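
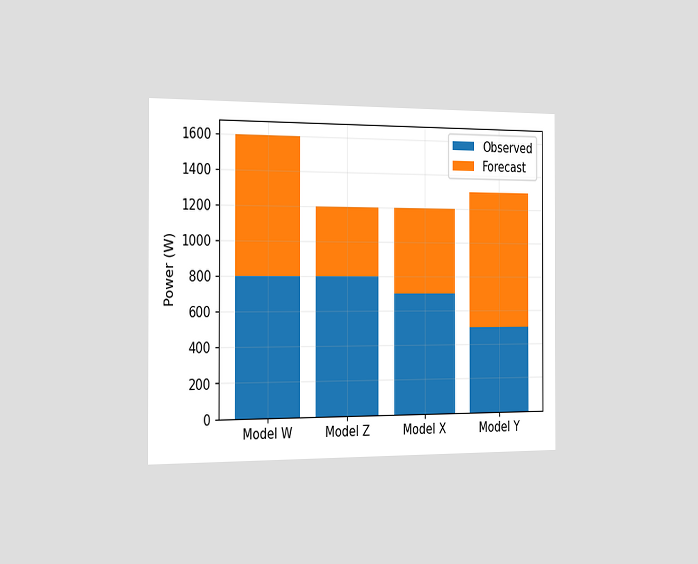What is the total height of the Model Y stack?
1300W

The chart is viewed slightly from the left. The Model Y stack's top reaches 1300W on the y-axis.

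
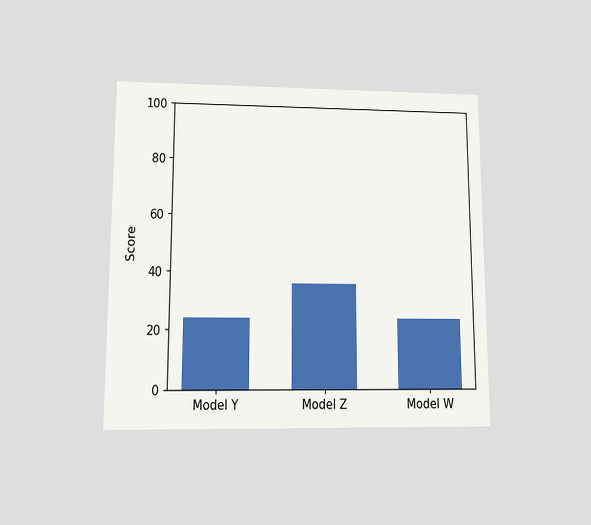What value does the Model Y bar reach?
The chart is viewed at a slight angle. Reading along the chart's y-axis, the Model Y bar reaches 24.

24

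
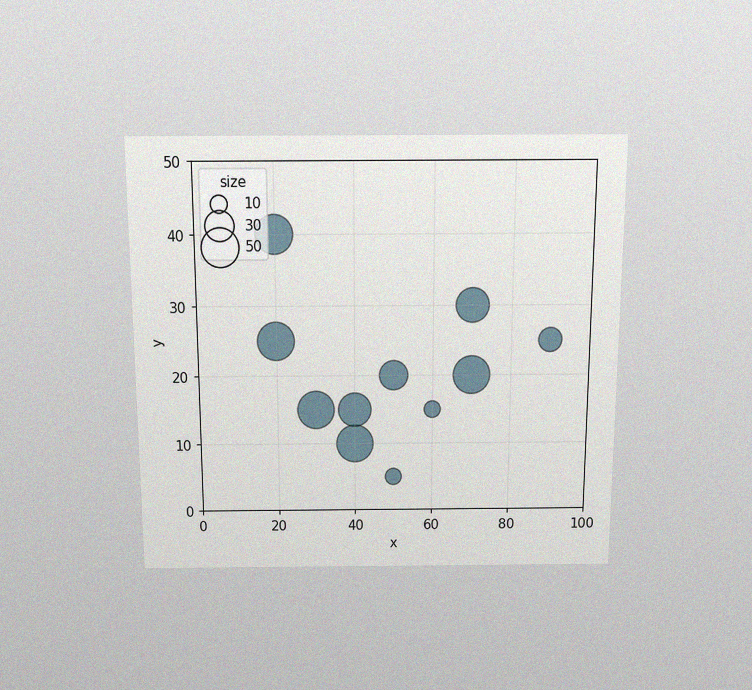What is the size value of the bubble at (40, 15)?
40

The chart is viewed slightly from above, with some photo noise. Matching the bubble at (40, 15) against the size legend gives 40.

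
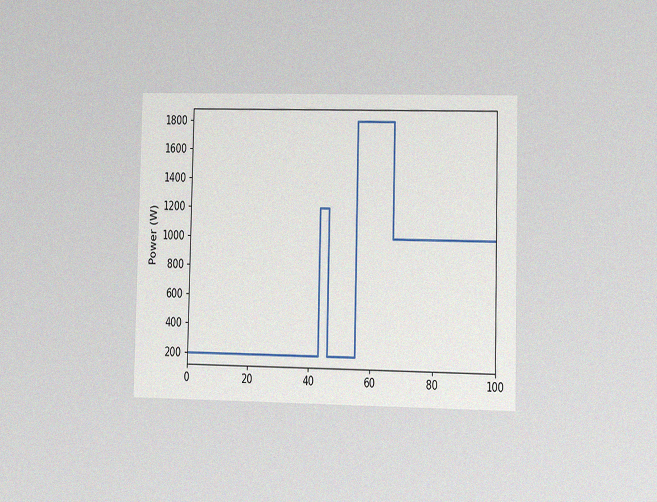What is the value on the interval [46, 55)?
200W

The chart is viewed slightly from the right, with some photo noise. On [46, 55) the step sits at 200W.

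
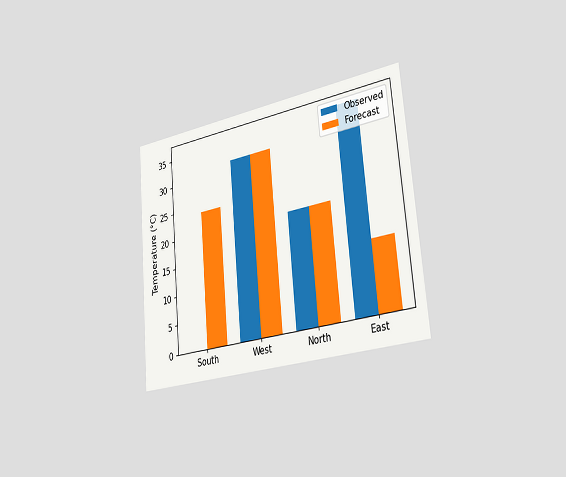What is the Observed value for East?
The chart is tilted about 5° counter-clockwise and viewed slightly from the right. The Observed bar at East reaches 36°C on the y-axis.

36°C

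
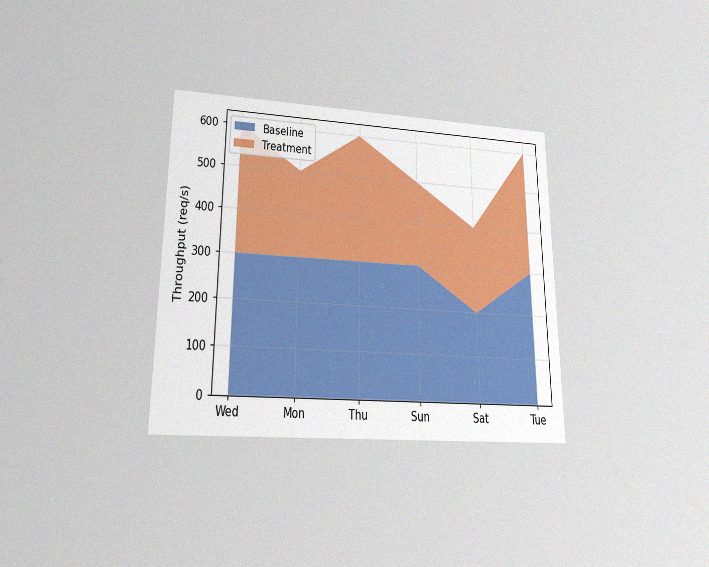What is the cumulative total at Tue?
The chart is viewed slightly from below, with some photo noise. The stacked total at Tue reaches 600req/s.

600req/s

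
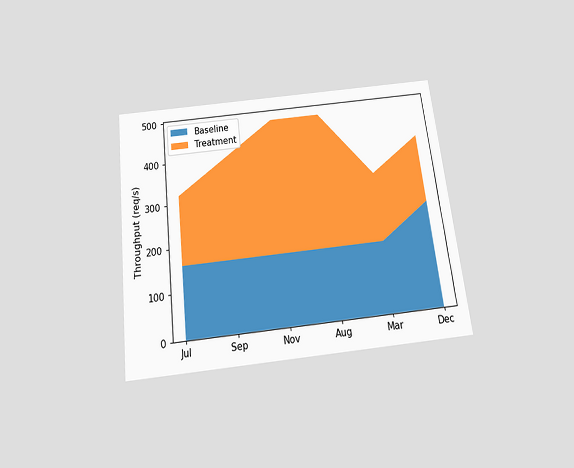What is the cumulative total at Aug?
The chart is tilted about 7° counter-clockwise and viewed slightly from below. The stacked total at Aug reaches 480req/s.

480req/s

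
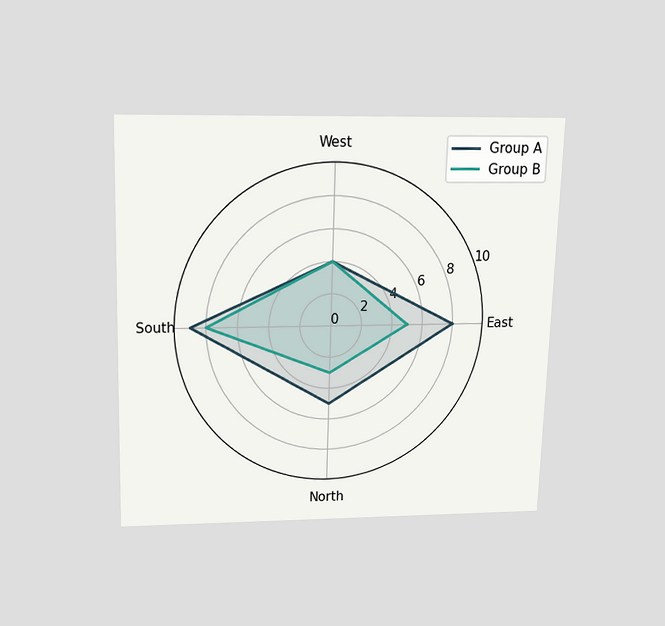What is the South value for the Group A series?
9

The chart is viewed slightly from above. On the South axis, Group A reaches 9.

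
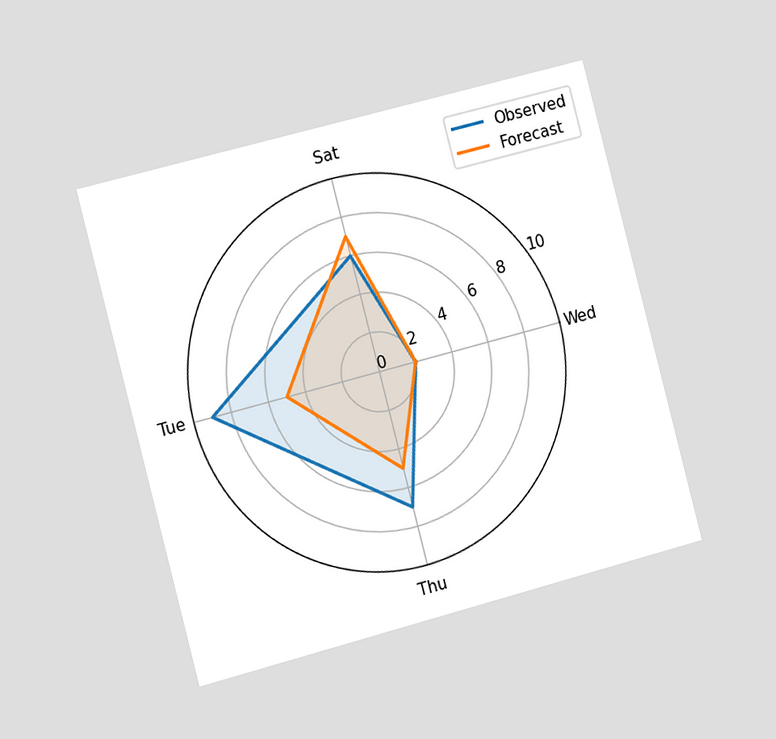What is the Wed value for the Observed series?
2

The chart is tilted about 15° counter-clockwise and viewed slightly from the left. On the Wed axis, Observed reaches 2.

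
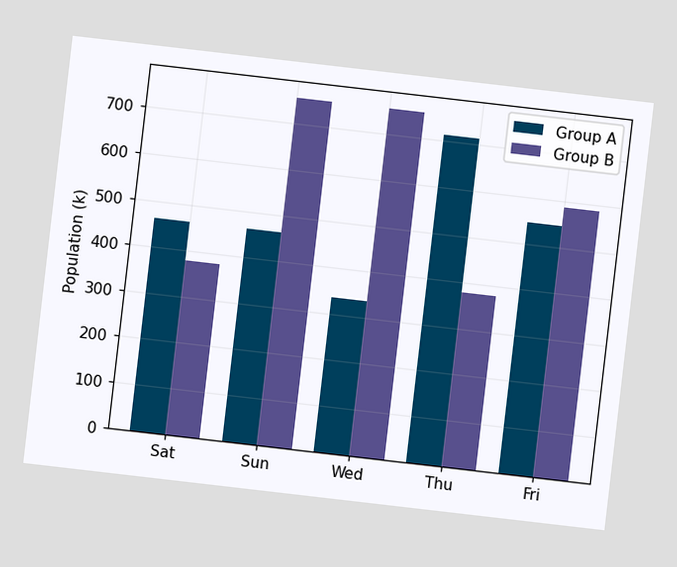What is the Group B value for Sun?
The chart is tilted about 7° clockwise. The Group B bar at Sun reaches 756k on the y-axis.

756k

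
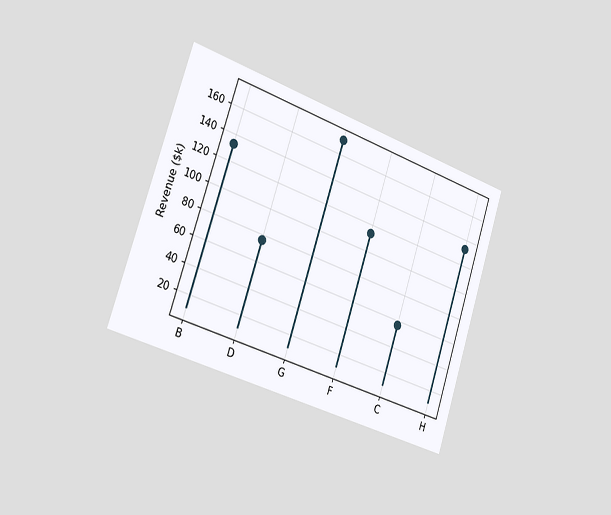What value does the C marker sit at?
$57k

The chart is tilted about 18° clockwise and viewed slightly from the left. The C marker sits at $57k.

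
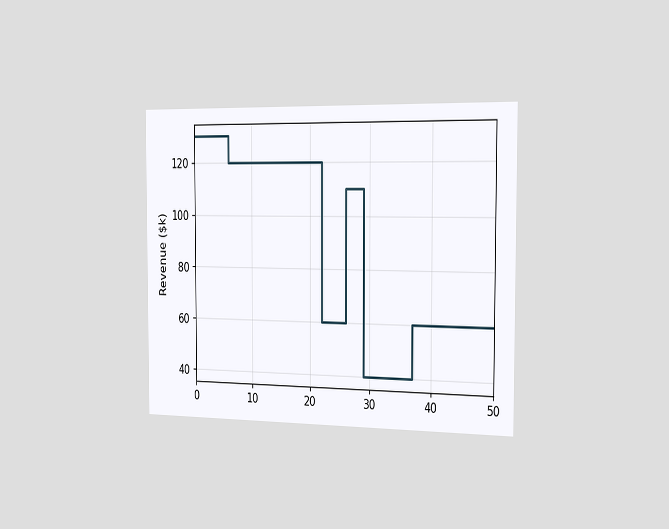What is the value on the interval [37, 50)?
$60k

The chart is viewed slightly from the right. On [37, 50) the step sits at $60k.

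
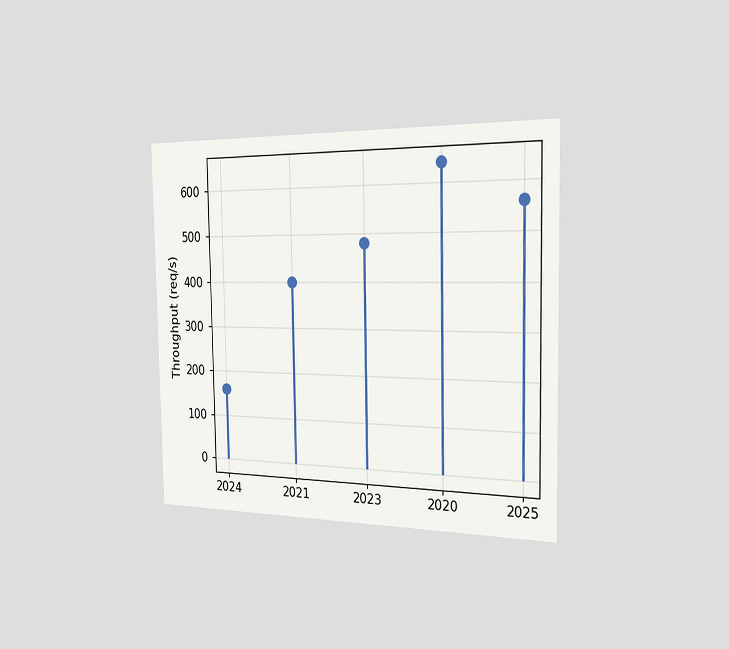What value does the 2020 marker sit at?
640req/s

The chart is viewed slightly from the right. The 2020 marker sits at 640req/s.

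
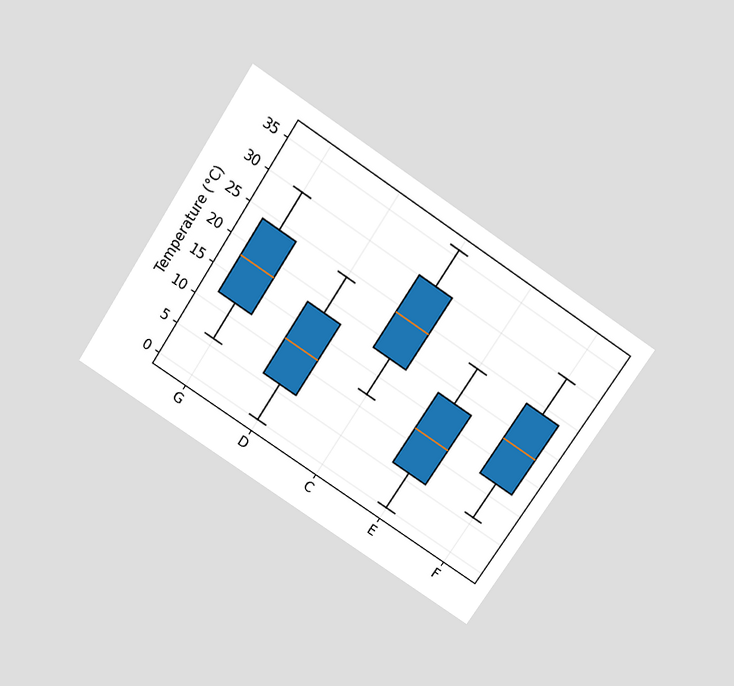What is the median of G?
The chart is tilted about 33° clockwise and viewed slightly from above. The median line in the G box sits at 18°C.

18°C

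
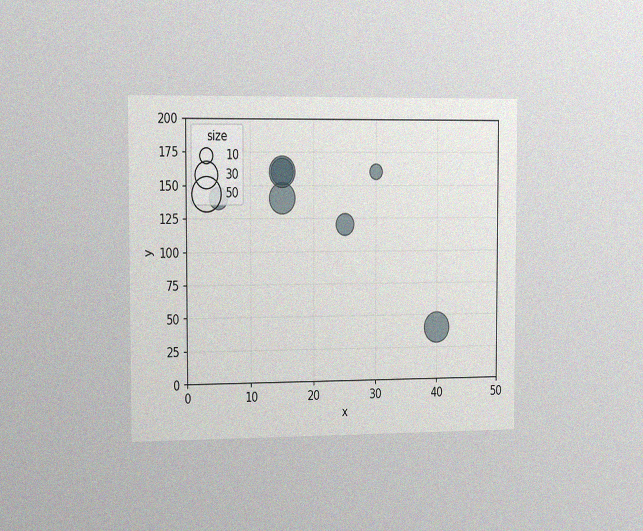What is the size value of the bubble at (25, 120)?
20

The chart is viewed slightly from the left, with some photo noise. Matching the bubble at (25, 120) against the size legend gives 20.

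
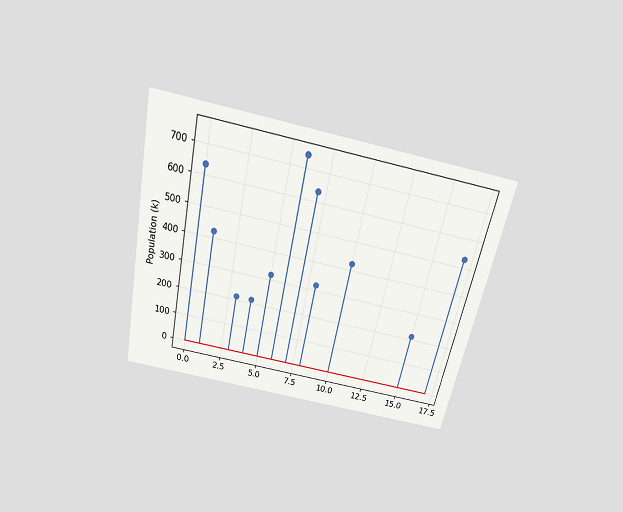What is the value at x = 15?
The chart is tilted about 12° clockwise and viewed slightly from above. The stem at x=15 reaches 212k.

212k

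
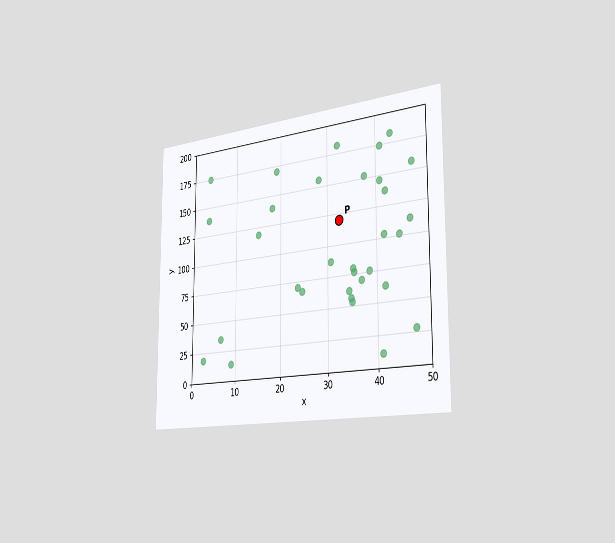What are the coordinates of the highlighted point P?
The chart is viewed slightly from the right. Following the gridlines from P to each axis, P sits at (32.5, 120).

(32.5, 120)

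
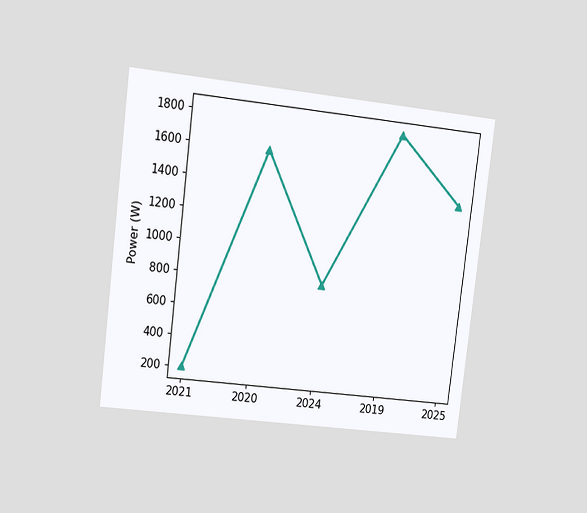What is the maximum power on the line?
1800W

The chart is tilted about 7° clockwise and viewed at a slight angle. The highest point is at 2019, and reading across to the y-axis gives 1800W.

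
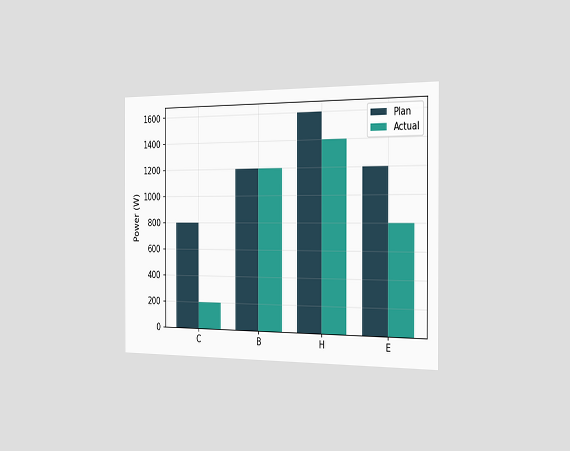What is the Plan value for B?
The chart is viewed slightly from the right. The Plan bar at B reaches 1200W on the y-axis.

1200W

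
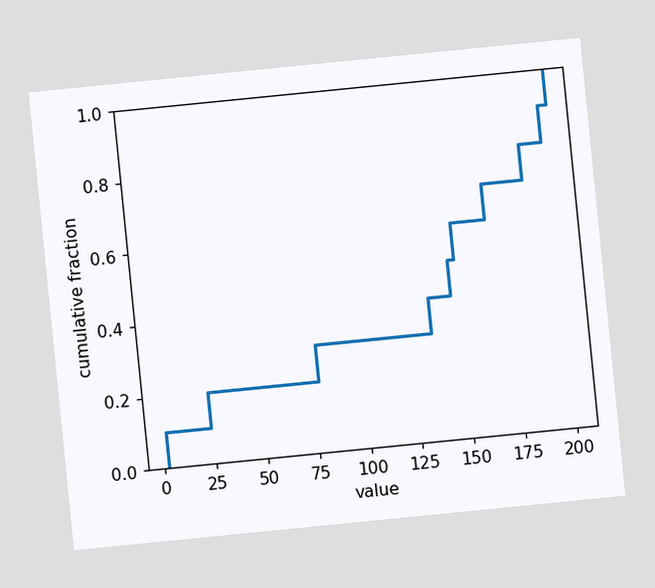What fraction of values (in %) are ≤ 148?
60%

The chart is tilted about 6° counter-clockwise. At x=148 the ECDF step is at 60%.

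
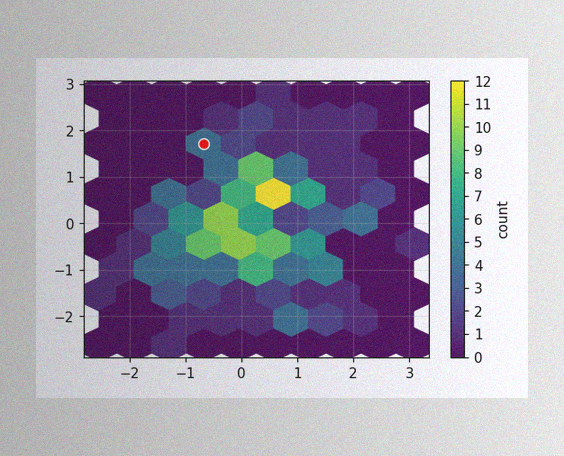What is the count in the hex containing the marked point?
4

The image has some photo noise and uneven lighting. The marked hex reads 4 on the colorbar.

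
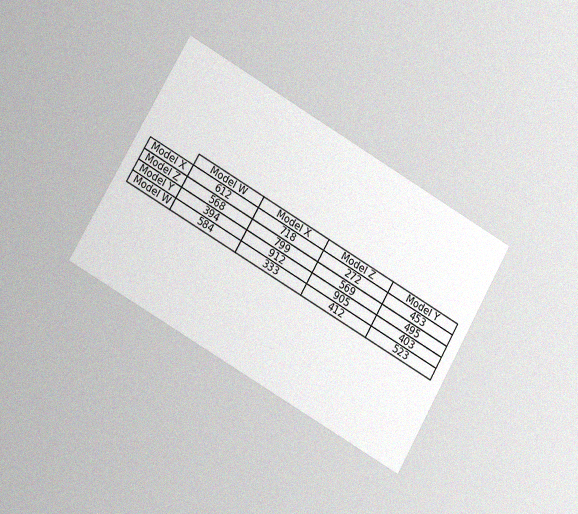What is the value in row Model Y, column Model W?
394

The chart is tilted about 30° clockwise and viewed at a slight angle, with some photo noise. The (Model Y, Model W) cell reads 394.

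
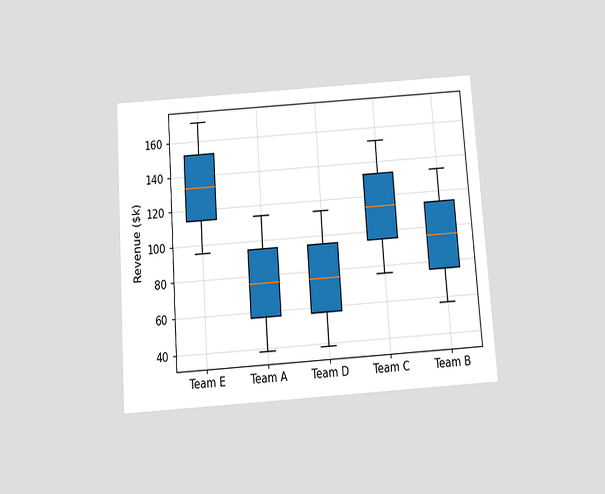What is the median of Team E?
The chart is tilted about 4° counter-clockwise and viewed slightly from below. The median line in the Team E box sits at $133k.

$133k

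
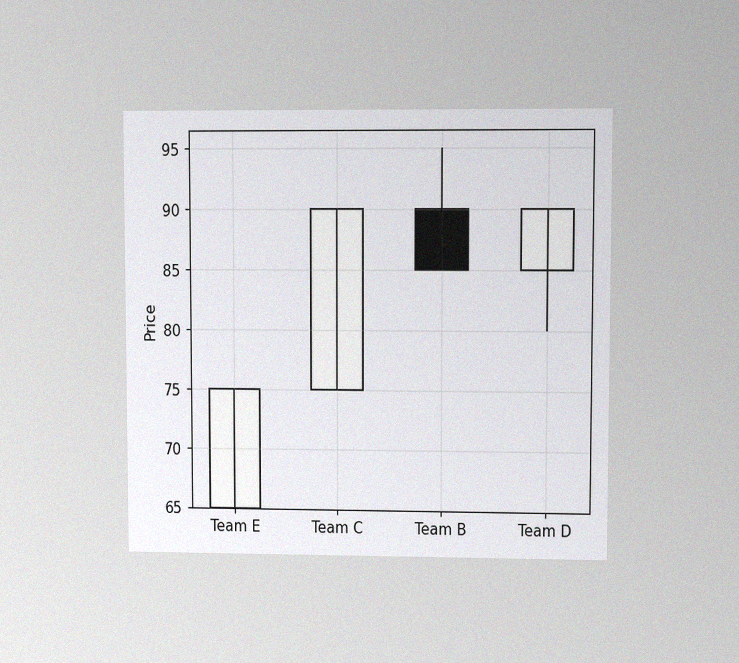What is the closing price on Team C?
The chart is viewed at a slight angle, with some photo noise. The Team C candle closes at 90.

90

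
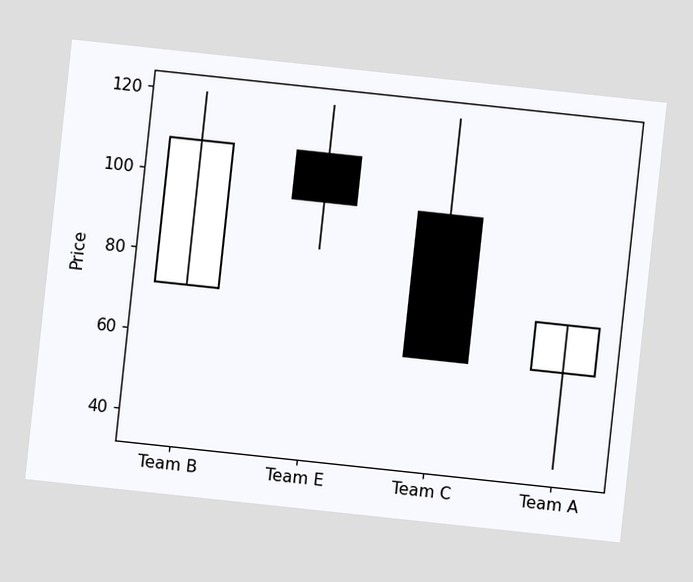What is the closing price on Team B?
The chart is tilted about 6° clockwise. The Team B candle closes at 108.

108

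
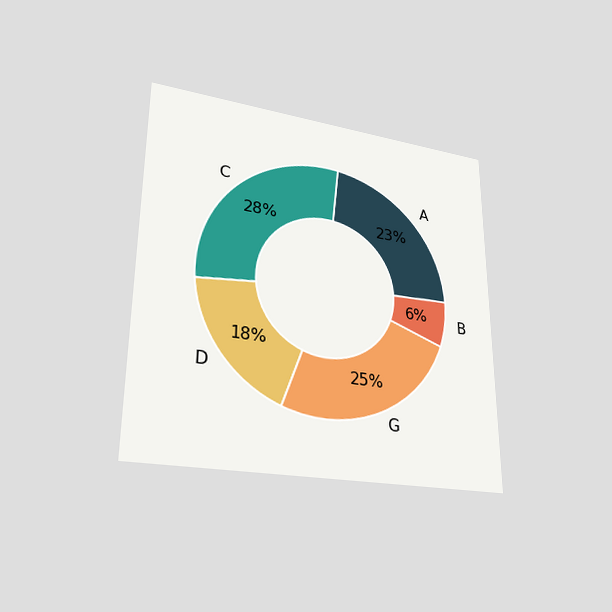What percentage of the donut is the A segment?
The chart is viewed at a slight angle. The A segment takes up 23% of the ring.

23%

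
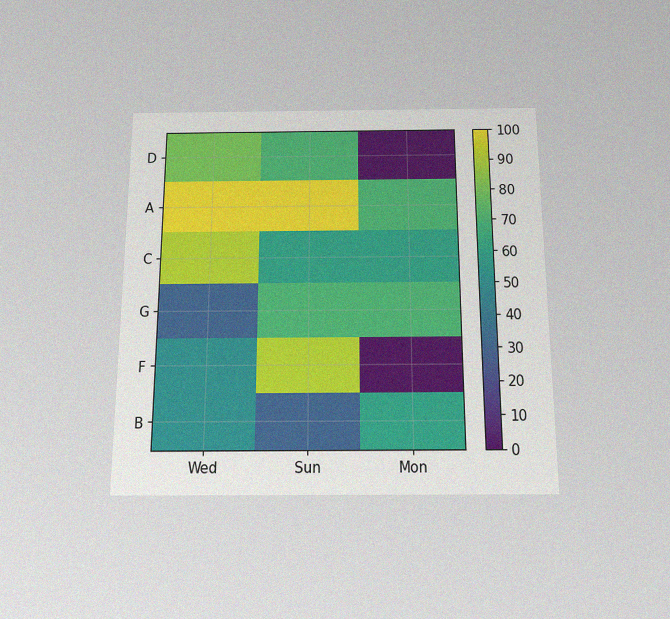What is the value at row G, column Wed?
The chart is viewed slightly from below, with some photo noise. Matching cell (G, Wed) against the colorbar gives 30.

30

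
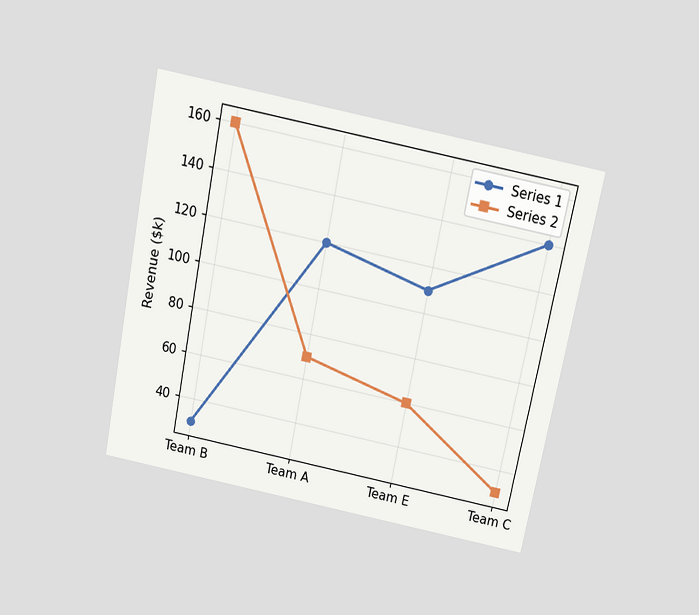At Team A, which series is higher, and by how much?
The chart is tilted about 11° clockwise and viewed slightly from above. At Team A, Series 1 sits above the other line by $50k.

Series 1, by $50k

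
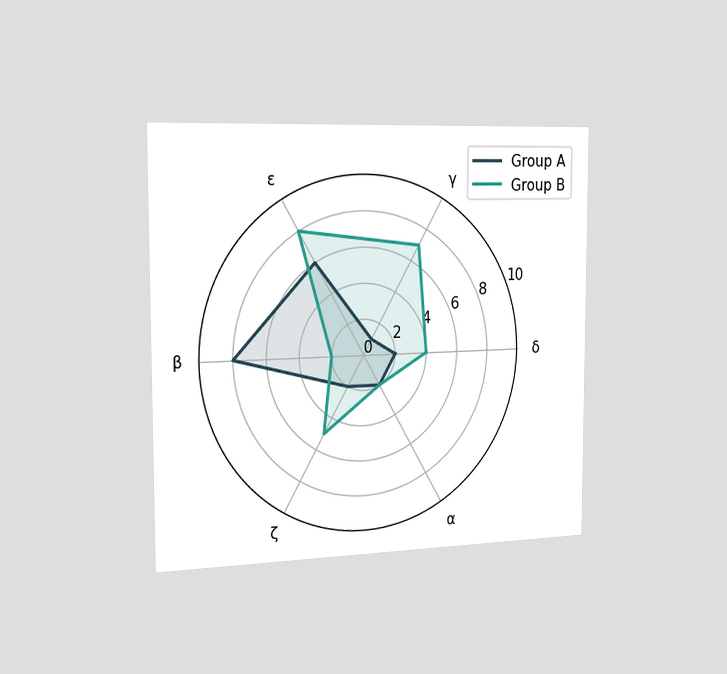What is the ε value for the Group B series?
The chart is viewed slightly from the left. On the ε axis, Group B reaches 8.

8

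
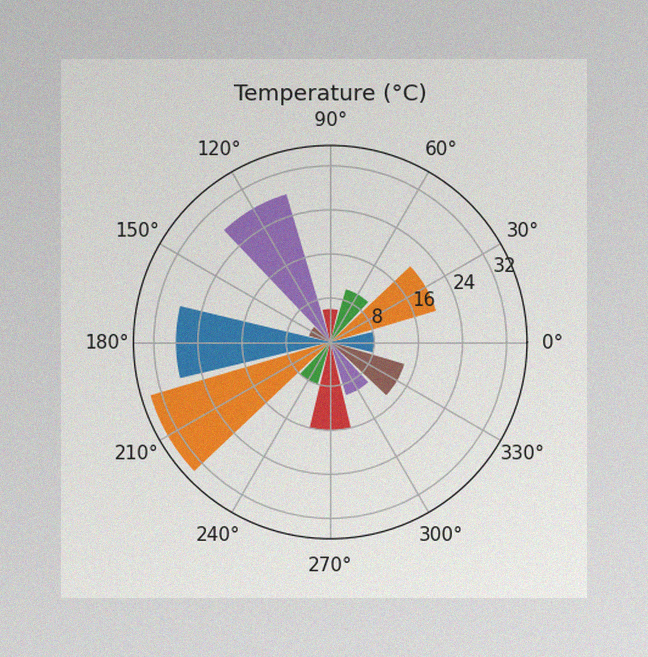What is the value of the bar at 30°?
The image has some photo noise and uneven lighting. The bar at 30° reaches 20°C on the radial axis.

20°C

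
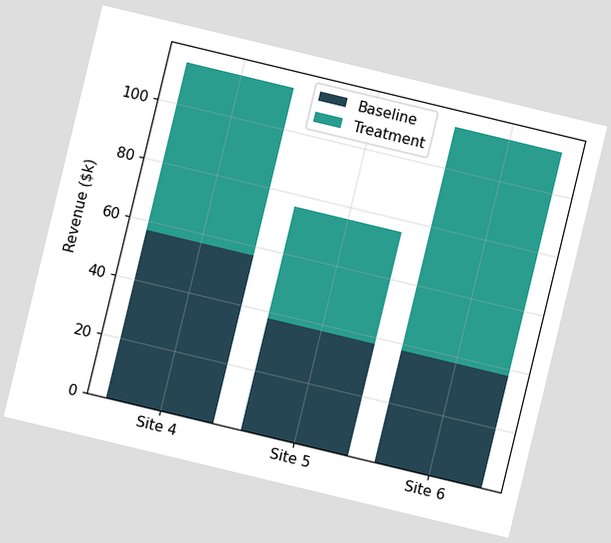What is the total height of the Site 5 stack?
$76k

The chart is tilted about 14° clockwise. The Site 5 stack's top reaches $76k on the y-axis.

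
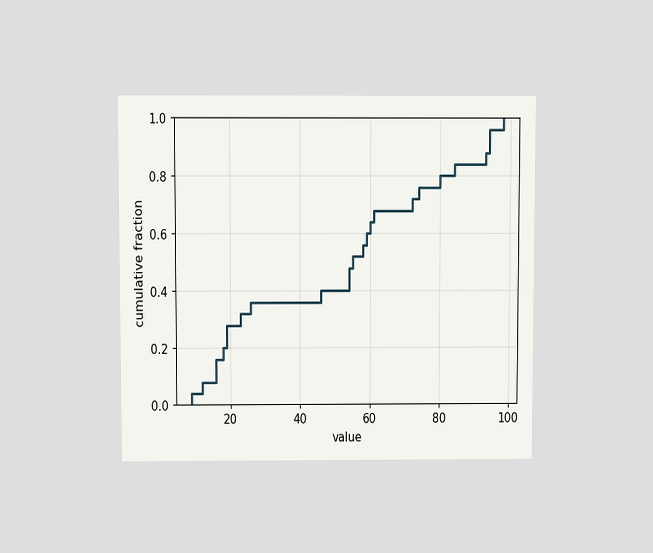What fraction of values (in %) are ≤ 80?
80%

The chart is viewed slightly from above. At x=80 the ECDF step is at 80%.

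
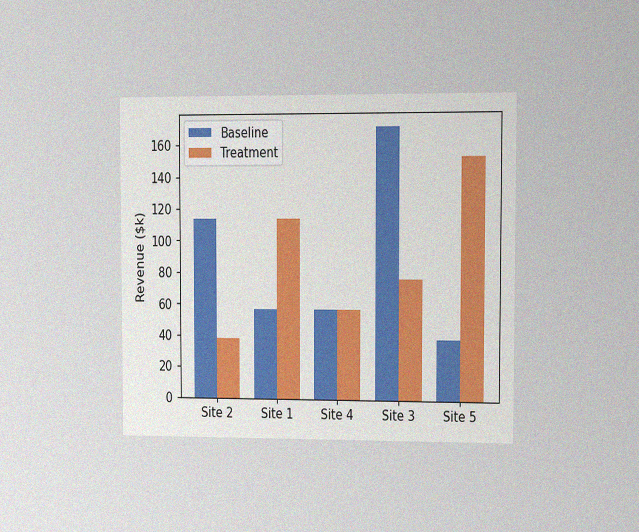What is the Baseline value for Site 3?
The chart is viewed at a slight angle, with some photo noise. The Baseline bar at Site 3 reaches $171k on the y-axis.

$171k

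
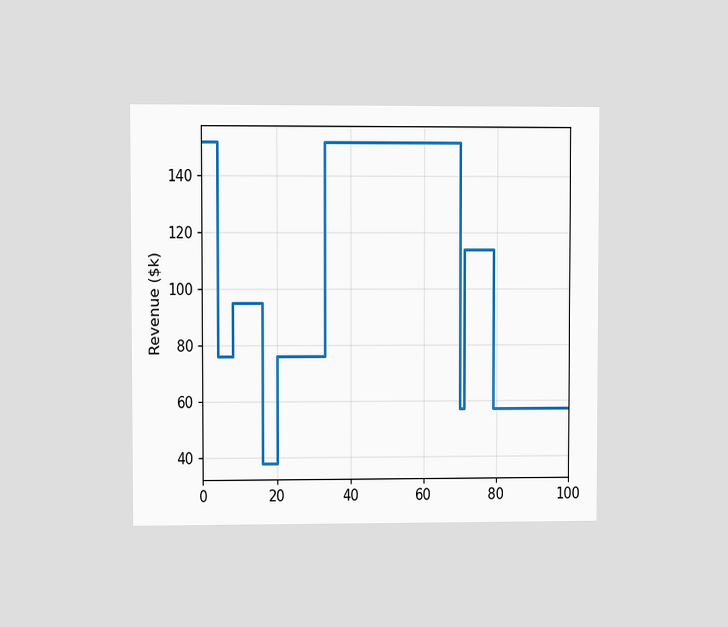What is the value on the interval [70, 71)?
The chart is viewed at a slight angle. On [70, 71) the step sits at $57k.

$57k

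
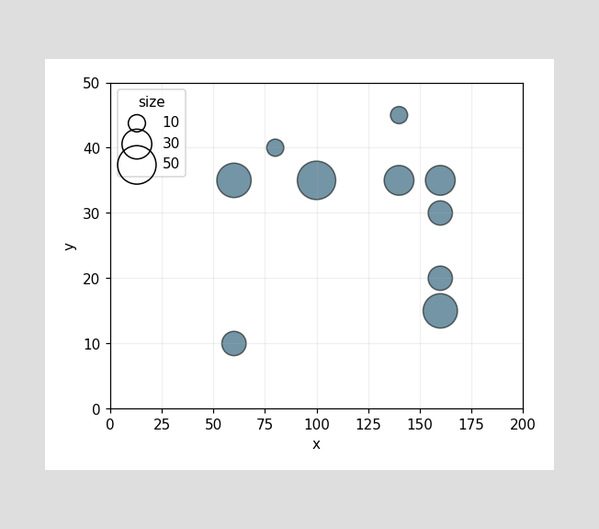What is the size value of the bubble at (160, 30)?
20

Matching the bubble at (160, 30) against the size legend gives 20.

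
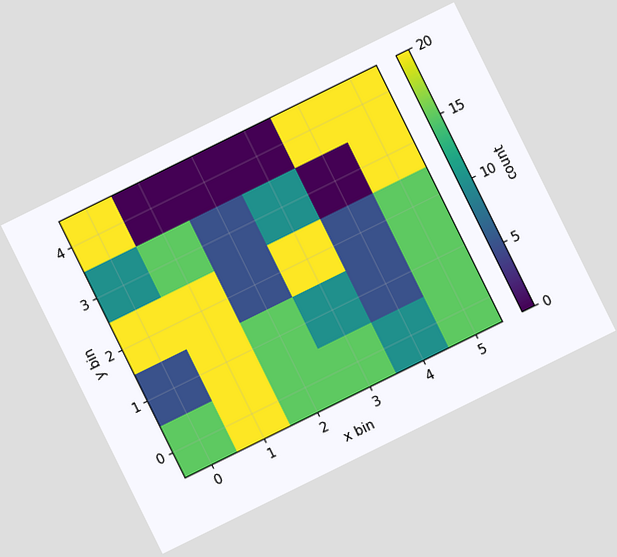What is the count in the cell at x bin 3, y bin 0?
The chart is tilted about 26° counter-clockwise. Matching the cell (3, 0) against the colorbar gives 15.

15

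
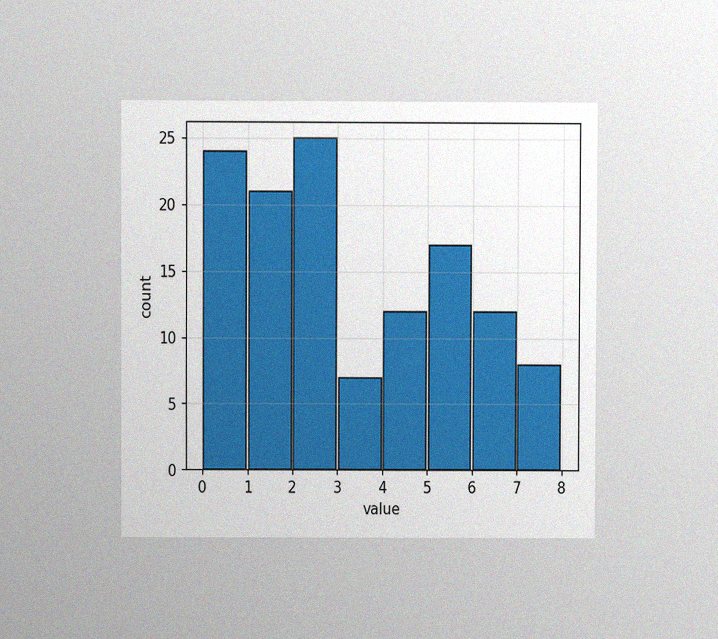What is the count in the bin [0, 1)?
The chart is viewed at a slight angle, with some photo noise. The [0, 1) bin has height 24.

24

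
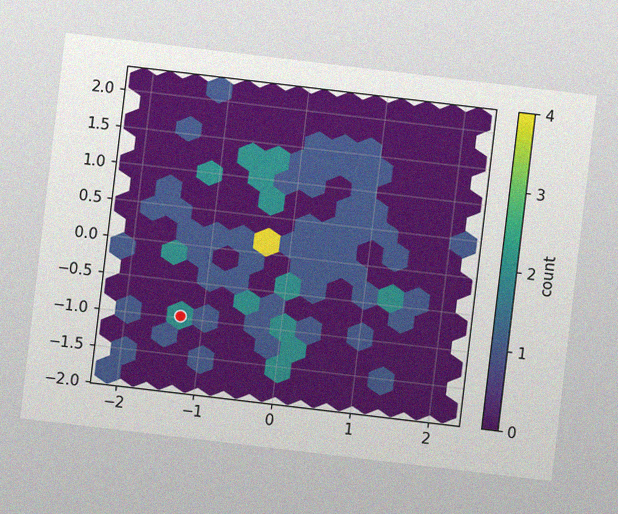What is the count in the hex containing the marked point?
2

The chart is tilted about 7° clockwise, with some photo noise. The marked hex reads 2 on the colorbar.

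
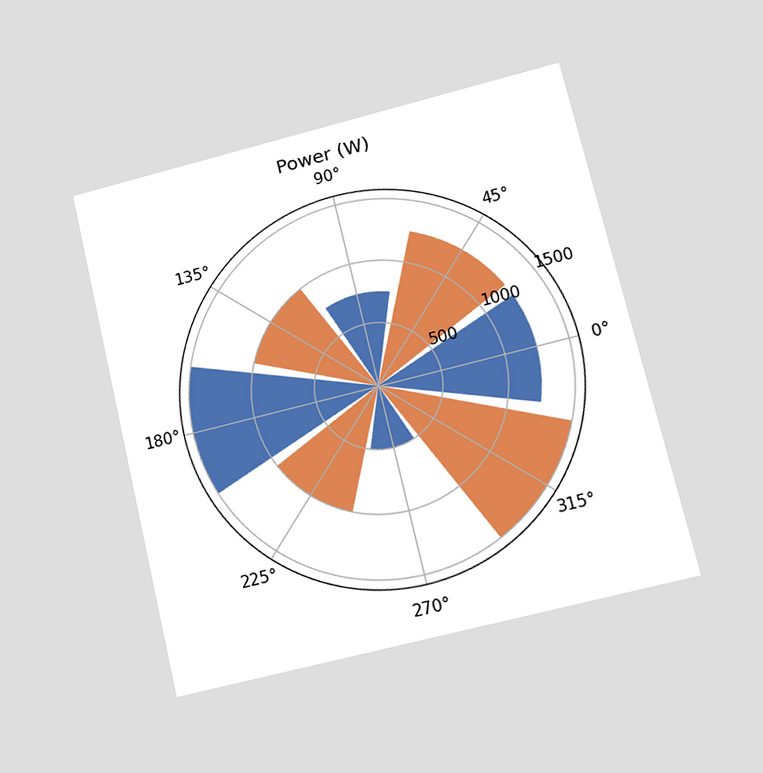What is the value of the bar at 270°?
500W

The chart is tilted about 13° counter-clockwise and viewed at a slight angle. The bar at 270° reaches 500W on the radial axis.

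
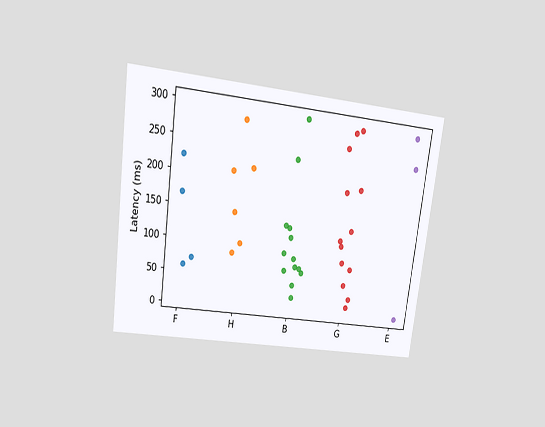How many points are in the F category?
4

The chart is tilted about 8° clockwise and viewed at a slight angle. Counting the markers in the F column gives 4.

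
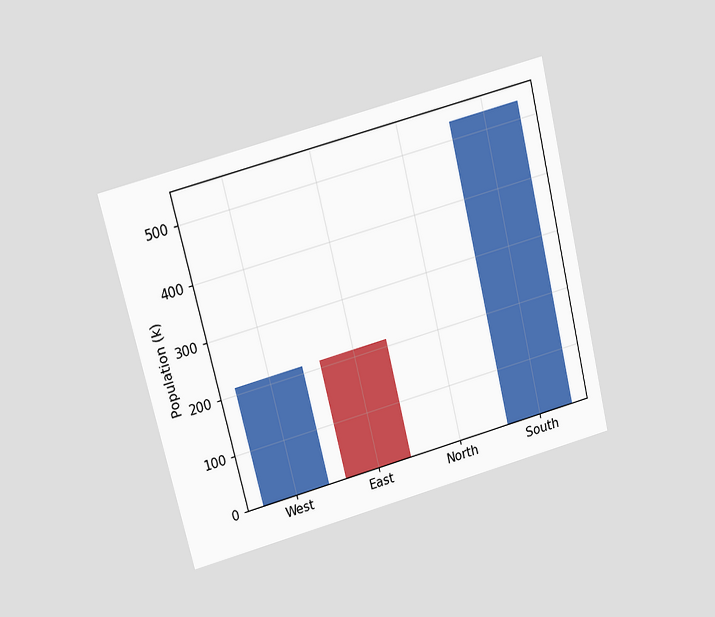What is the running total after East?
0k

The chart is tilted about 14° counter-clockwise and viewed slightly from above. After East the running total reaches 0k.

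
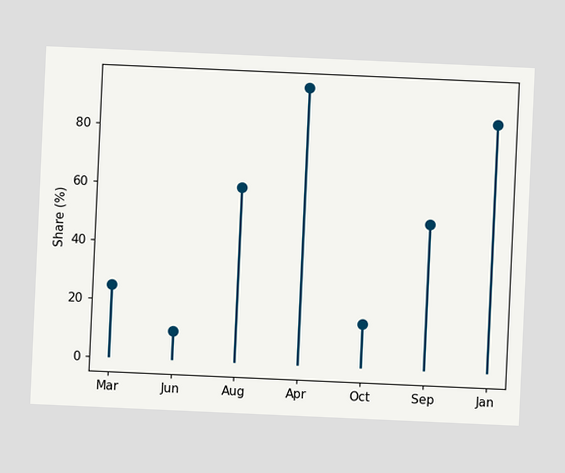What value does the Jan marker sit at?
The chart is tilted about 3° clockwise. The Jan marker sits at 85%.

85%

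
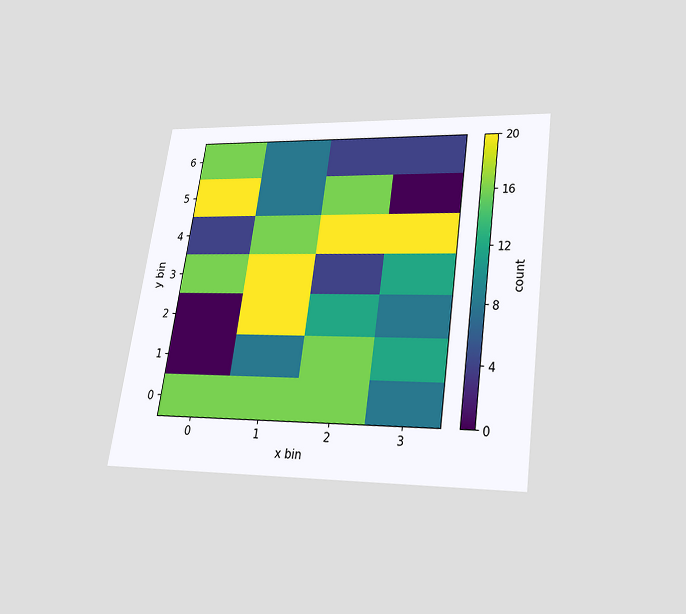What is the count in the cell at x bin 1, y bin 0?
16

The chart is tilted about 8° clockwise and viewed slightly from below. Matching the cell (1, 0) against the colorbar gives 16.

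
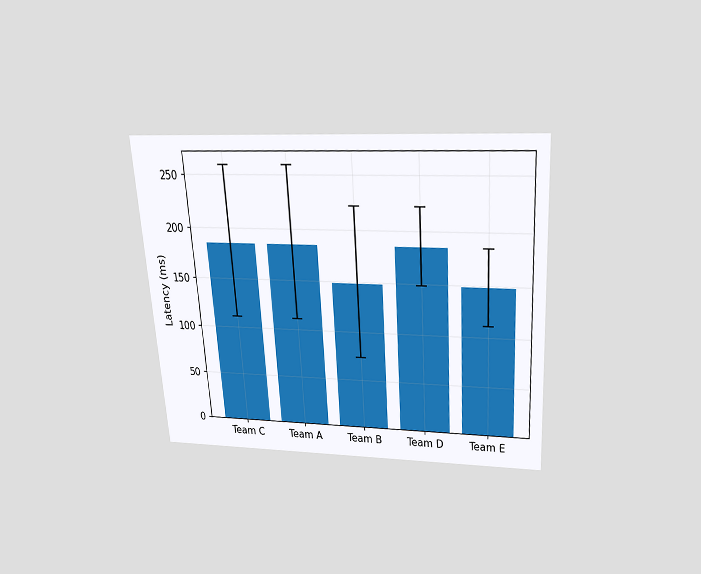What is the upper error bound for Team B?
222ms

The chart is tilted about 4° counter-clockwise and viewed slightly from above. The Team B bar's upper whisker reaches 222ms.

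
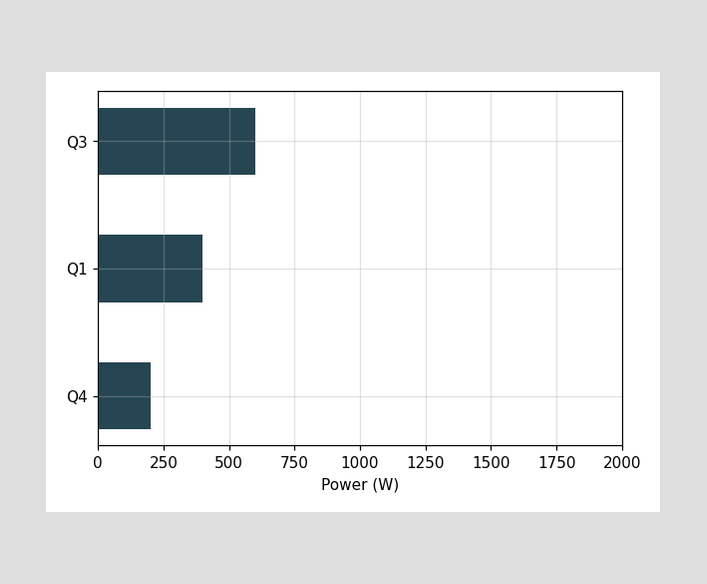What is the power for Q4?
200W

Reading along the chart's x-axis, the Q4 bar reaches 200W.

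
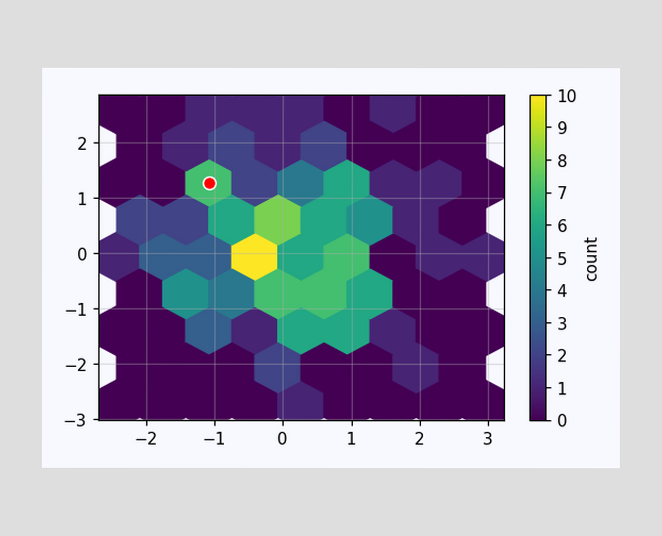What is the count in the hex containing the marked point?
7

The marked hex reads 7 on the colorbar.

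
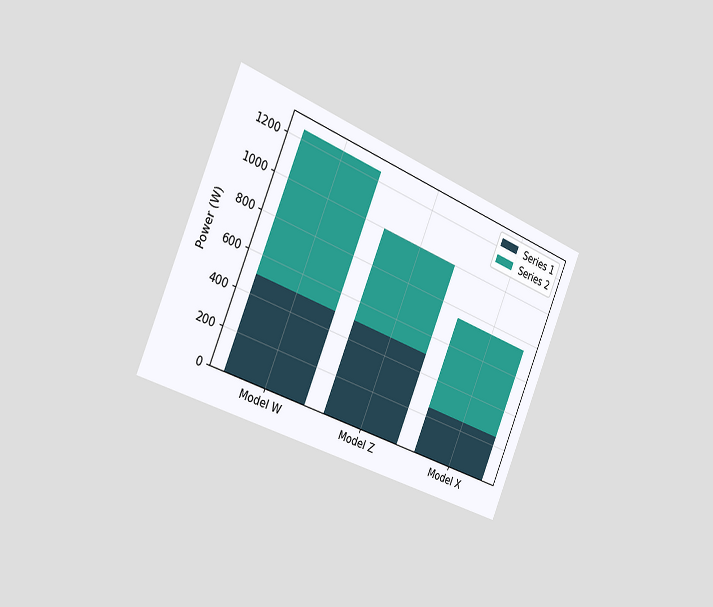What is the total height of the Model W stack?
1250W

The chart is tilted about 23° clockwise and viewed slightly from the left. The Model W stack's top reaches 1250W on the y-axis.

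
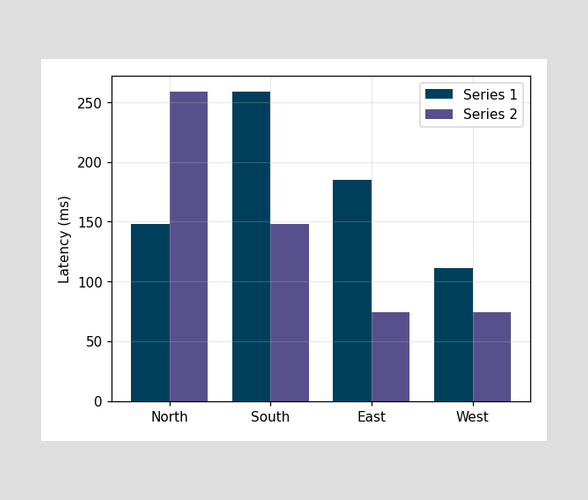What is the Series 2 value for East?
The Series 2 bar at East reaches 74ms on the y-axis.

74ms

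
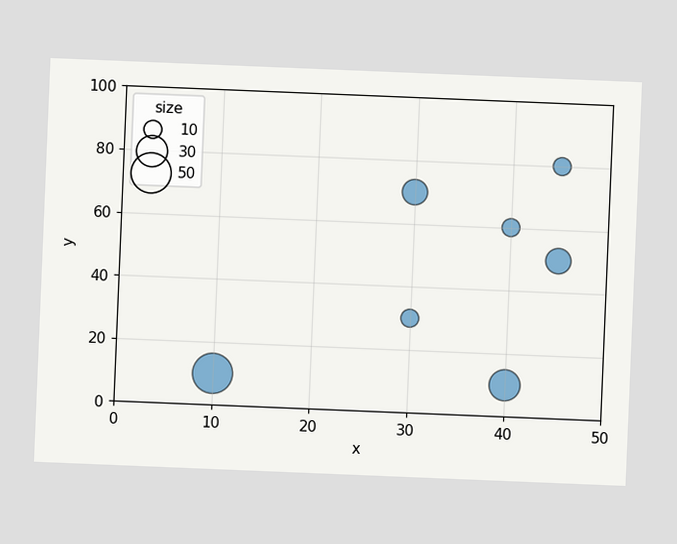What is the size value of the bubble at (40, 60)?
10

The chart is tilted about 2° clockwise. Matching the bubble at (40, 60) against the size legend gives 10.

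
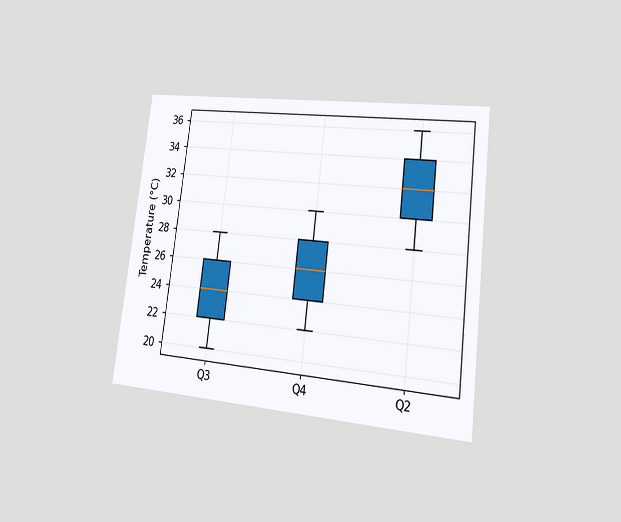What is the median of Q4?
26°C

The chart is tilted about 7° clockwise and viewed at a slight angle. The median line in the Q4 box sits at 26°C.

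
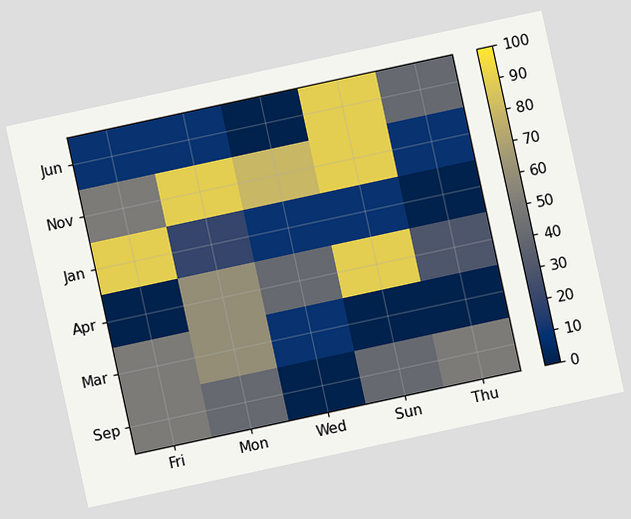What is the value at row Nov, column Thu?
10

The chart is tilted about 12° counter-clockwise. Matching cell (Nov, Thu) against the colorbar gives 10.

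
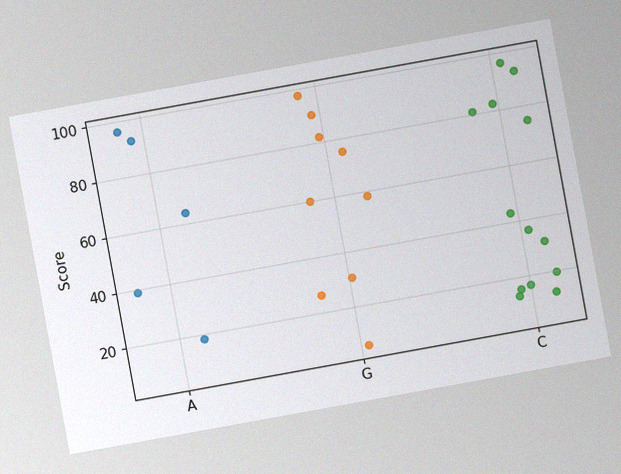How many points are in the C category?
The chart is tilted about 10° counter-clockwise, with some photo noise. Counting the markers in the C column gives 13.

13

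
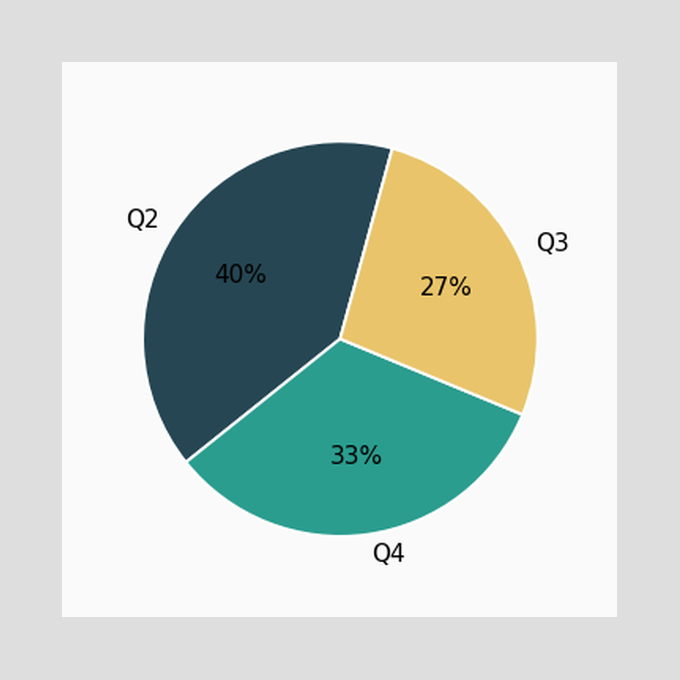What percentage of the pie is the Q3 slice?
27%

The Q3 slice takes up 27% of the pie.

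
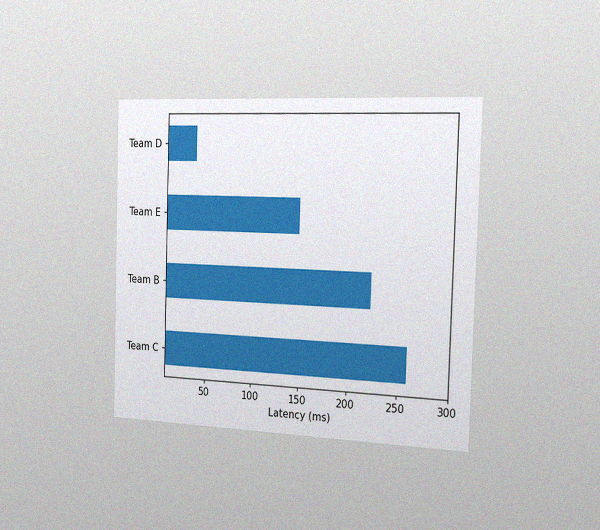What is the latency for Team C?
259ms

The chart is viewed slightly from the right, with some photo noise. Reading along the chart's x-axis, the Team C bar reaches 259ms.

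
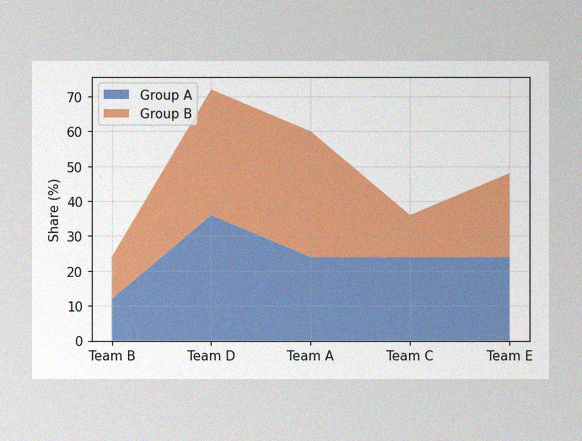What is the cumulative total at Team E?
48%

The image has some photo noise and uneven lighting. The stacked total at Team E reaches 48%.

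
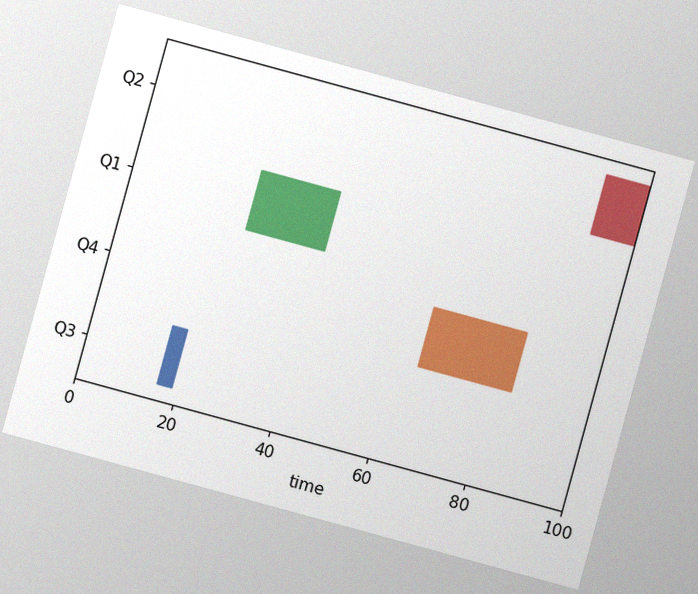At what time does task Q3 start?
The chart is tilted about 15° clockwise, with some photo noise. The Q3 bar begins at t=16.

16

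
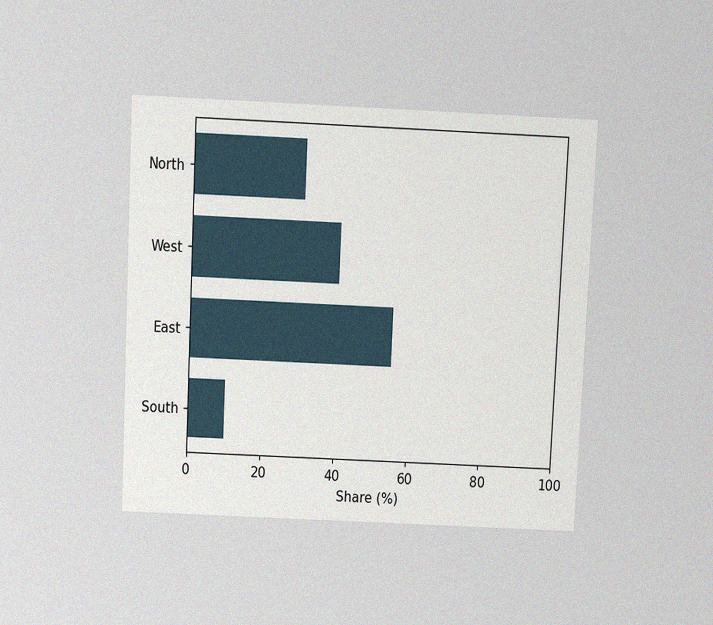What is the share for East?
The chart is tilted about 3° clockwise and viewed slightly from above, with some photo noise. Reading along the chart's x-axis, the East bar reaches 55%.

55%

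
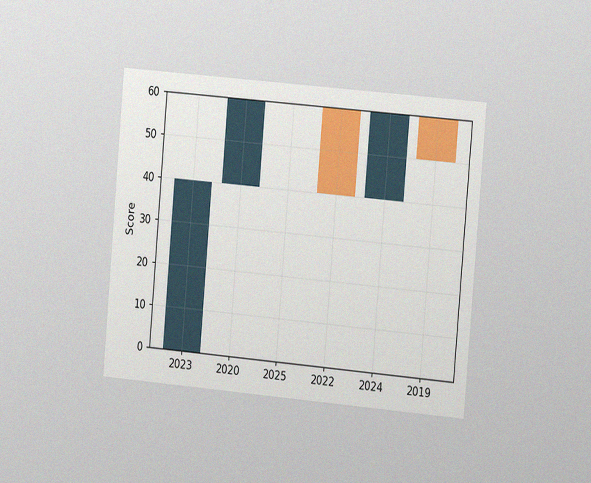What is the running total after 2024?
The chart is tilted about 5° clockwise and viewed slightly from the right, with some photo noise. After 2024 the running total reaches 60.

60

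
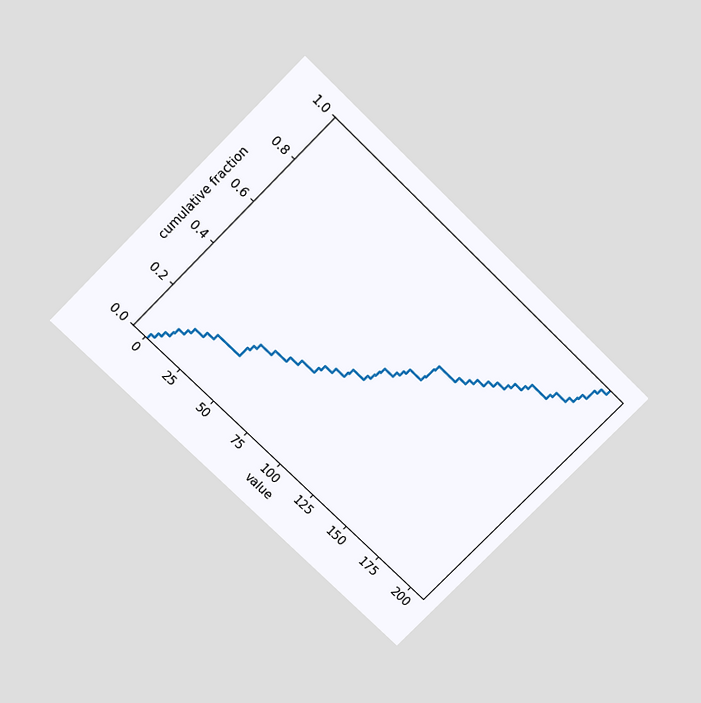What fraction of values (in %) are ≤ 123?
62%

The chart is tilted about 45° clockwise and viewed slightly from above. At x=123 the ECDF step is at 62%.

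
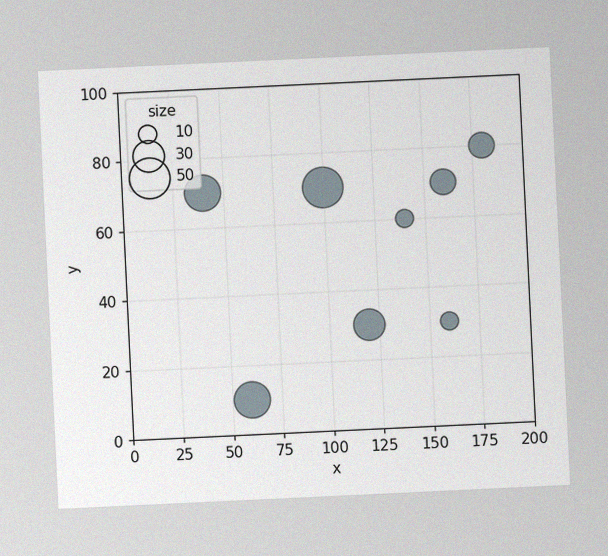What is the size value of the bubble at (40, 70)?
The chart is tilted about 3° counter-clockwise, with some photo noise. Matching the bubble at (40, 70) against the size legend gives 40.

40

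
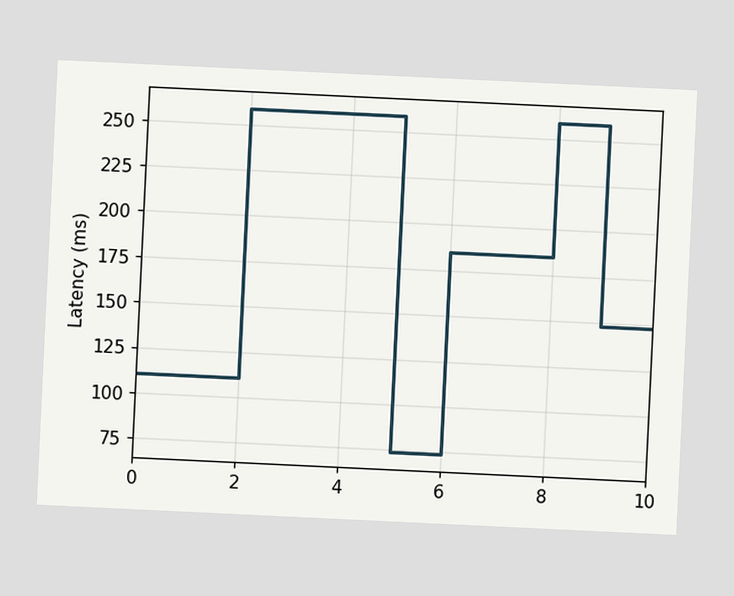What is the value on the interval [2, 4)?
The chart is tilted about 3° clockwise. On [2, 4) the step sits at 259ms.

259ms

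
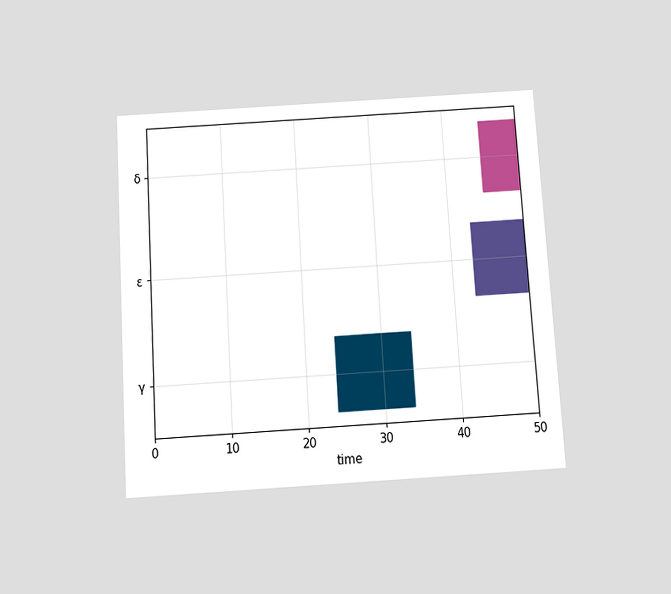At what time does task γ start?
24

The chart is tilted about 4° counter-clockwise and viewed slightly from below. The γ bar begins at t=24.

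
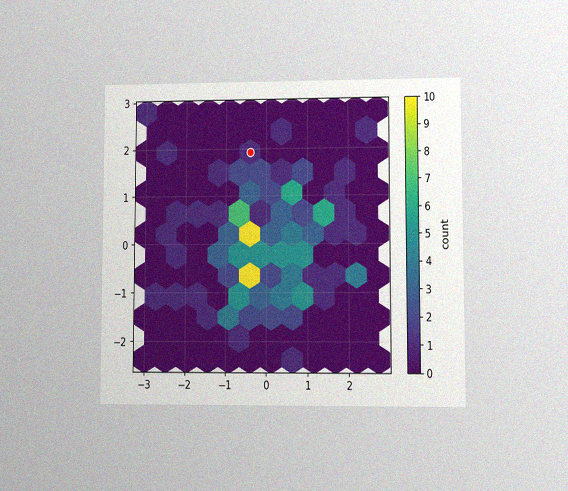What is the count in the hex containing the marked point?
The chart is viewed at a slight angle, with some photo noise. The marked hex reads 1 on the colorbar.

1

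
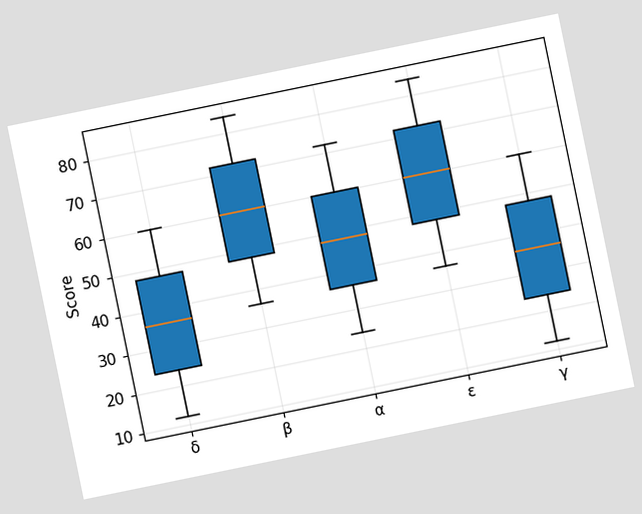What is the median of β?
60

The chart is tilted about 12° counter-clockwise. The median line in the β box sits at 60.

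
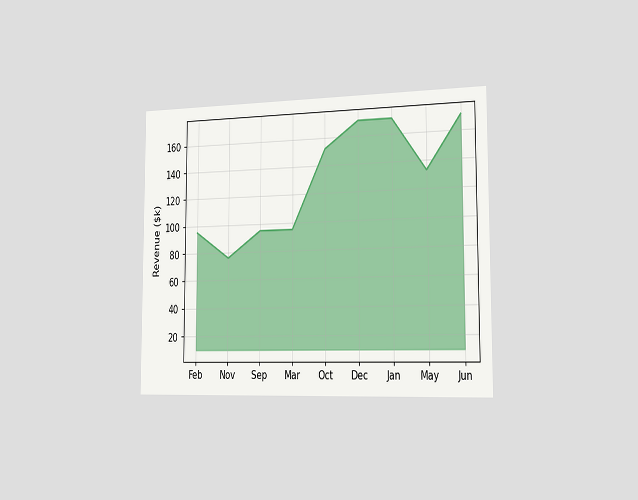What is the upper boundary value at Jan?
$171k

The chart is viewed slightly from the right. At Jan the upper boundary is at $171k.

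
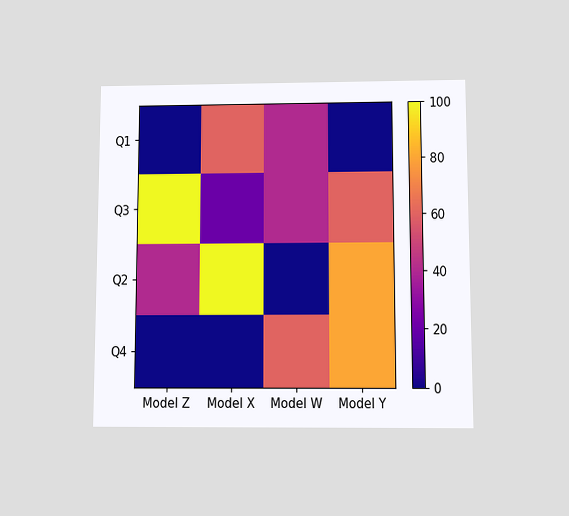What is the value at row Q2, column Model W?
0

The chart is viewed slightly from below. Matching cell (Q2, Model W) against the colorbar gives 0.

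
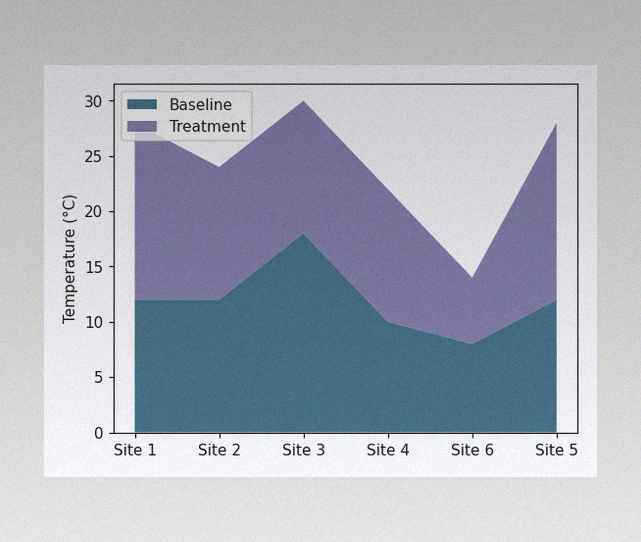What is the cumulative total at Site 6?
The image has some photo noise and uneven lighting. The stacked total at Site 6 reaches 14°C.

14°C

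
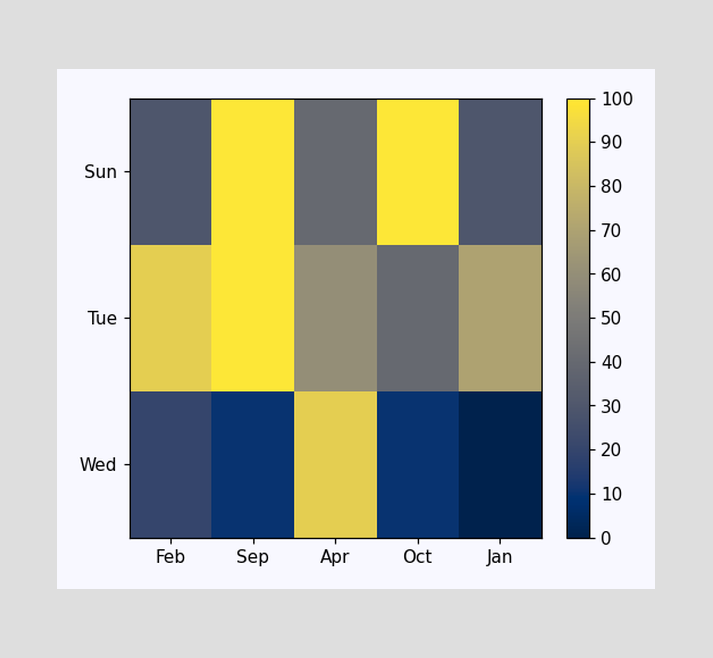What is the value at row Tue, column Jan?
70

Matching cell (Tue, Jan) against the colorbar gives 70.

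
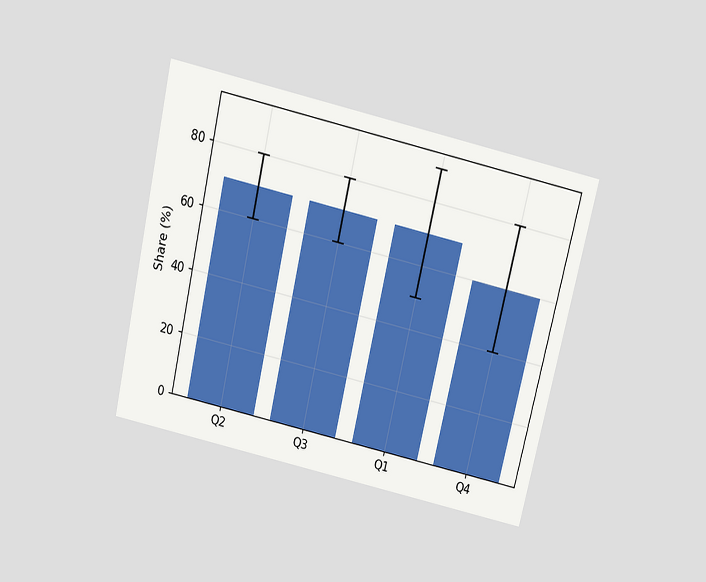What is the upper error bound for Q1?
90%

The chart is tilted about 13° clockwise and viewed slightly from above. The Q1 bar's upper whisker reaches 90%.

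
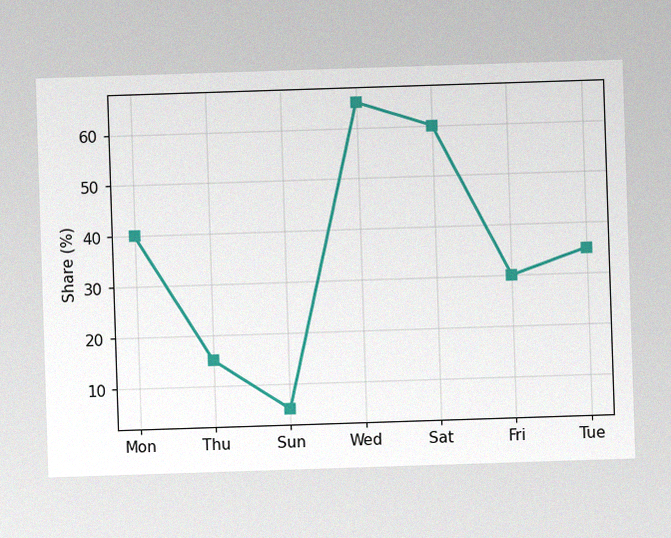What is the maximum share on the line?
65%

The image has some photo noise and uneven lighting. The highest point is at Wed, and reading across to the y-axis gives 65%.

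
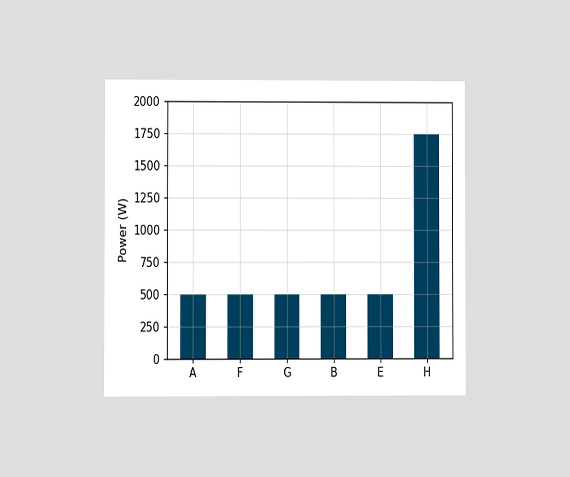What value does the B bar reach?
500W

The chart is viewed at a slight angle. Reading along the chart's y-axis, the B bar reaches 500W.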